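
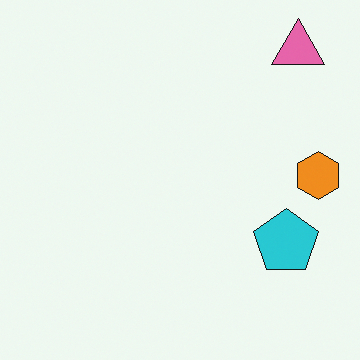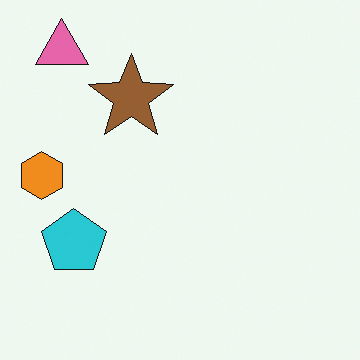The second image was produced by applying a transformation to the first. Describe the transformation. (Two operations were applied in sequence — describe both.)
The image was flipped horizontally (left ↔ right), then overlaid with an additional brown star.

The orange hexagon is in the right of the first image and the left of the second — shapes on opposite sides of the vertical midline have swapped in a mirror flip. A brown star appears in the second image that is absent from the first.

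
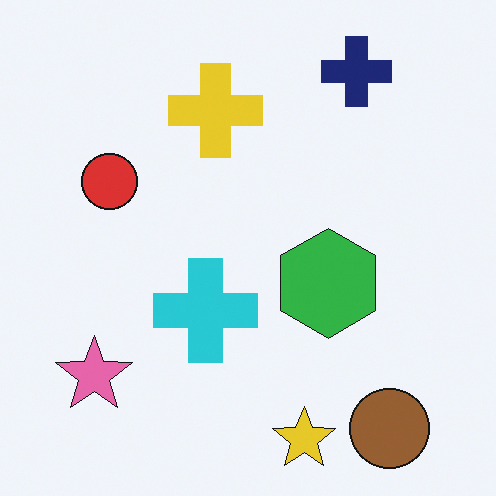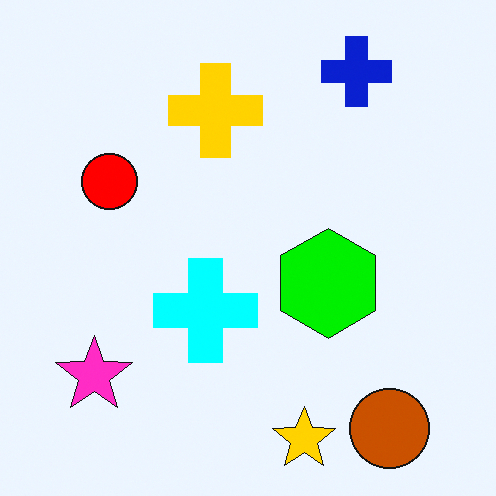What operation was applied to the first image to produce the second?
The transformation is: heavily oversaturated.

All colors are more vivid — a global saturation change.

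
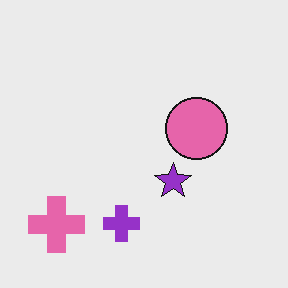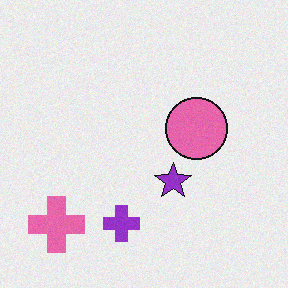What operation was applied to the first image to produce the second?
The image was degraded with a light layer of grain.

Random speckle covers the whole image, including the flat background.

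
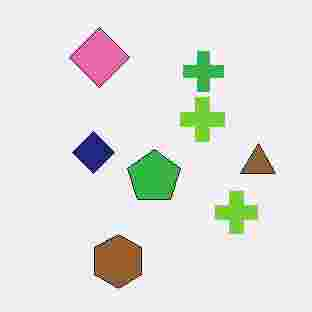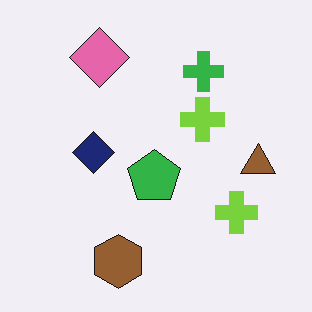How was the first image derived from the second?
This is the original image heavily JPEG-compressed with obvious blocking artifacts.

Blocky 8×8 compression artifacts appear around shape edges and the flat background shows ringing — characteristic JPEG degradation.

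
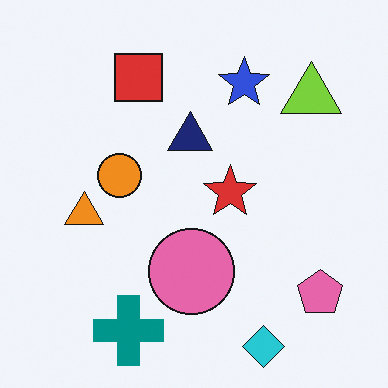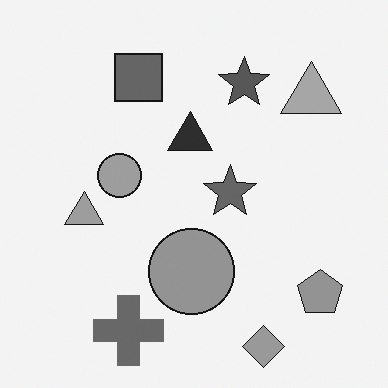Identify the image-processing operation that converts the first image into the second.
The transformation is: converted to grayscale.

All color is removed — every shape is now a shade of grey.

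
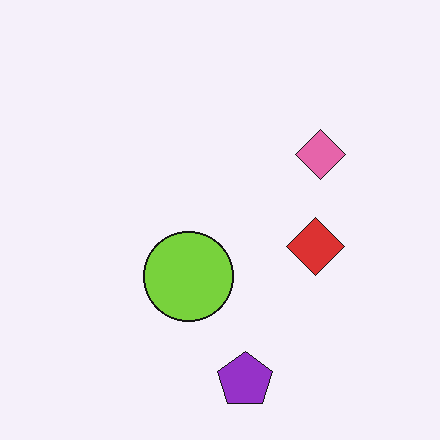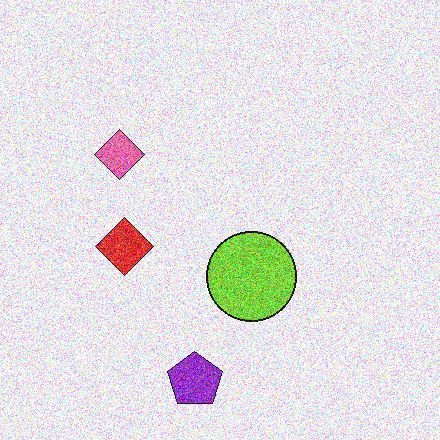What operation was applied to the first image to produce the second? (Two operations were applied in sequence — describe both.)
Flipped horizontally (left ↔ right), then degraded with strong gaussian noise.

The pink diamond is in the right of the first image and the left of the second — shapes on opposite sides of the vertical midline have swapped in a mirror flip. Random speckle covers the whole image, including the flat background.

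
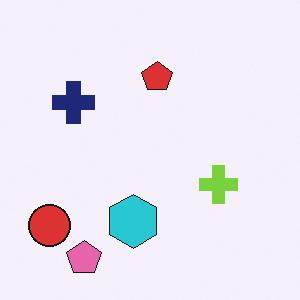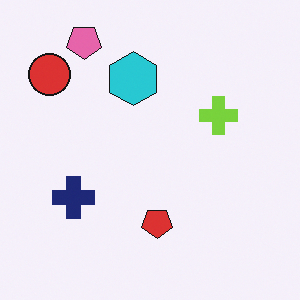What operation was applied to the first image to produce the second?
Flipped vertically (top ↔ bottom).

The pink pentagon is in the bottom-left of the first image and the top-left of the second — shapes on opposite sides of the horizontal midline have swapped in a mirror flip.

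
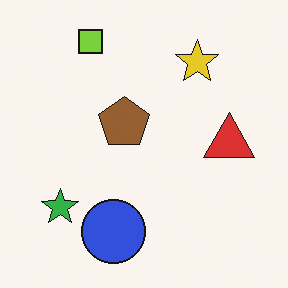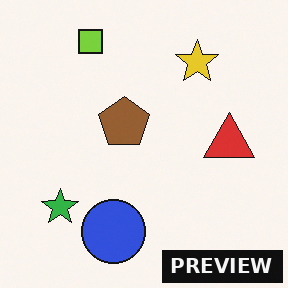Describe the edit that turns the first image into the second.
It was watermarked with the text "PREVIEW" in the lower-right corner.

A dark label reading "PREVIEW" appears in the lower-right corner.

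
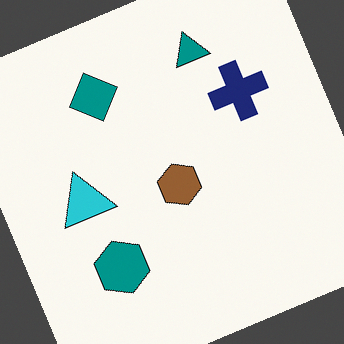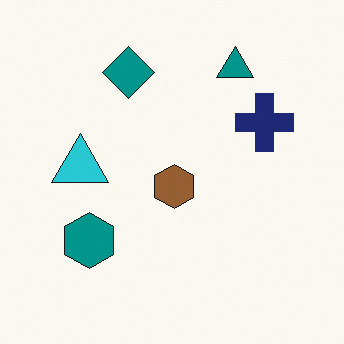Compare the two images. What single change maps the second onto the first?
The first image is the second rotated counter-clockwise by a clearly visible amount.

Every shape is tilted by the same angle and the image corners show triangular fill wedges — a whole-image rotation by a non-right angle.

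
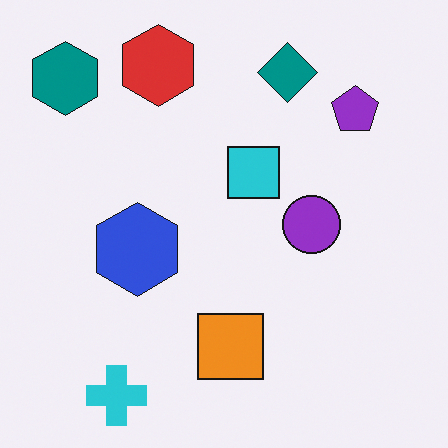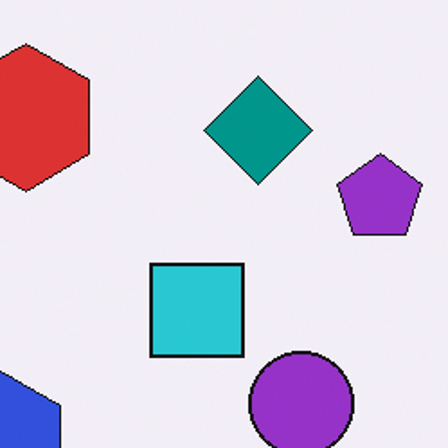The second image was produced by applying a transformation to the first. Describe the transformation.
Cropped to a noticeably smaller region and rescaled.

The visible shapes are larger and the field of view is narrower; shapes near the original edges may be partly or wholly outside the frame — a crop-and-rescale.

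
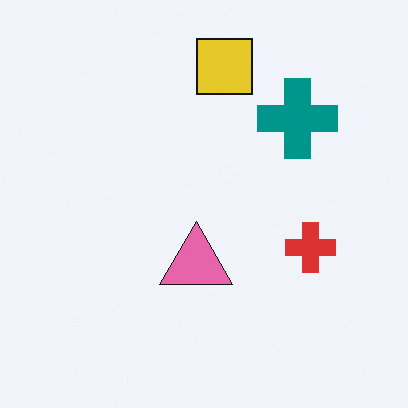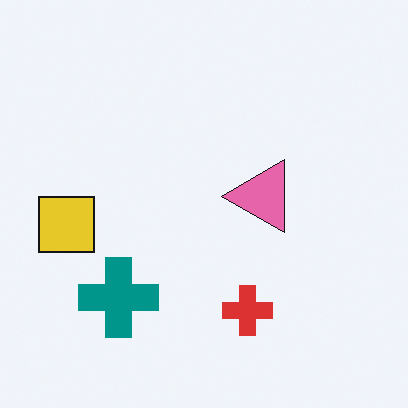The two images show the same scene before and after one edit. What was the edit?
It was transposed (reflected across the top-left ↔ bottom-right diagonal).

Shapes have swapped their row and column positions — what was in the top-right is now in the bottom-left — a diagonal reflection.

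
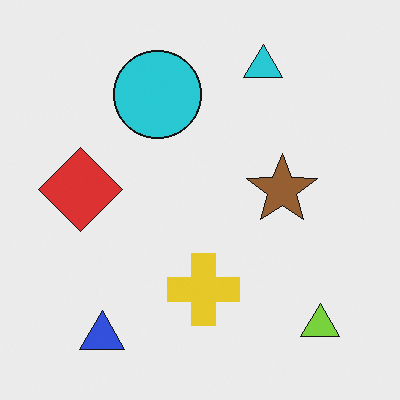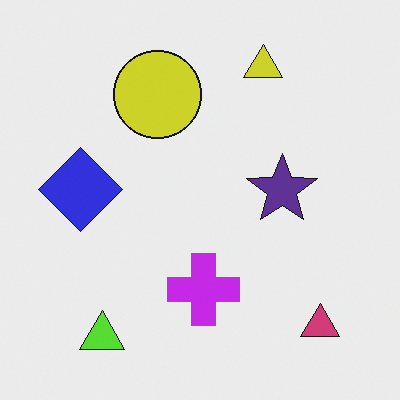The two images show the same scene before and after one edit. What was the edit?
It was hue-shifted through roughly half the color wheel.

Every shape's color has rotated by the same amount around the hue wheel — a uniform hue shift.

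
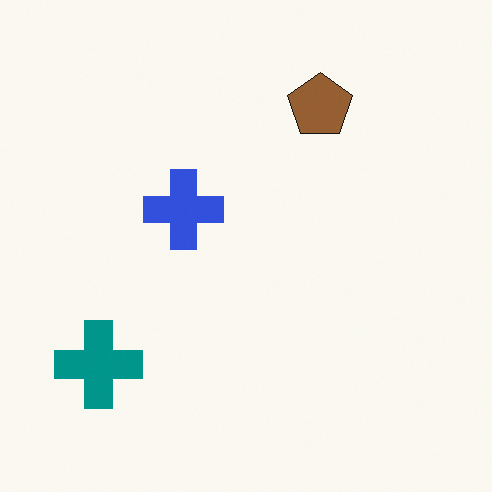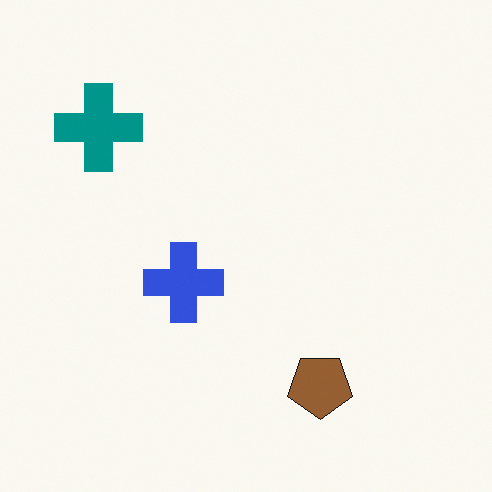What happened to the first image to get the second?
It was flipped vertically (top ↔ bottom).

The brown pentagon is in the top of the first image and the bottom of the second — shapes on opposite sides of the horizontal midline have swapped in a mirror flip.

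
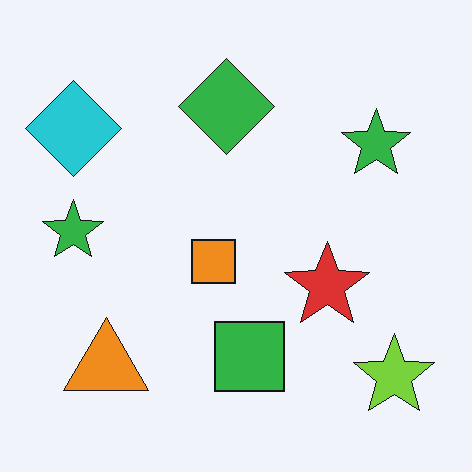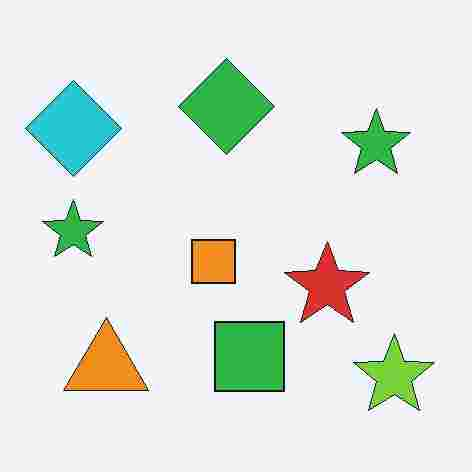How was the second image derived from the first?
The image was heavily JPEG-compressed with obvious blocking artifacts.

Blocky 8×8 compression artifacts appear around shape edges and the flat background shows ringing — characteristic JPEG degradation.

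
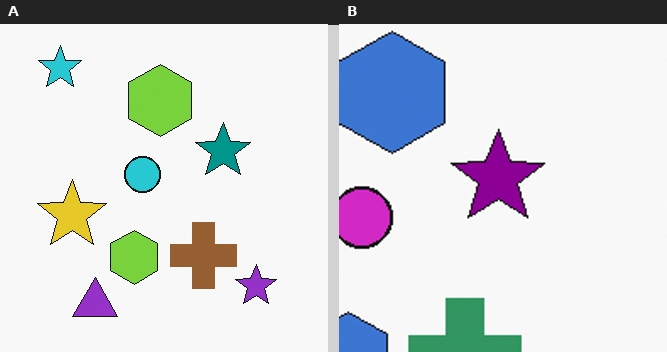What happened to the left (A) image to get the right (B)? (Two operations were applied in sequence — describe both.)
This is the original image hue-shifted through roughly a third of the color wheel, then cropped tightly and scaled back up.

Every shape's color has rotated by the same amount around the hue wheel — a uniform hue shift. The visible shapes are larger and the field of view is narrower; shapes near the original edges may be partly or wholly outside the frame — a crop-and-rescale.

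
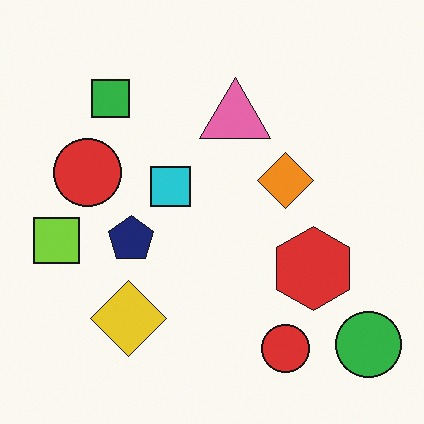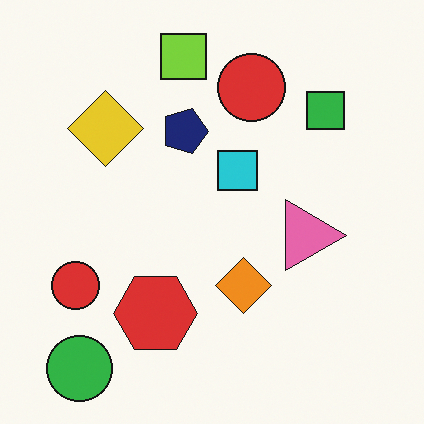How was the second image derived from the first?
This is the original image rotated 90° clockwise.

The green circle sits in the bottom-right of the first image and the bottom-left of the second — consistent with a whole-image 90° clockwise rotation.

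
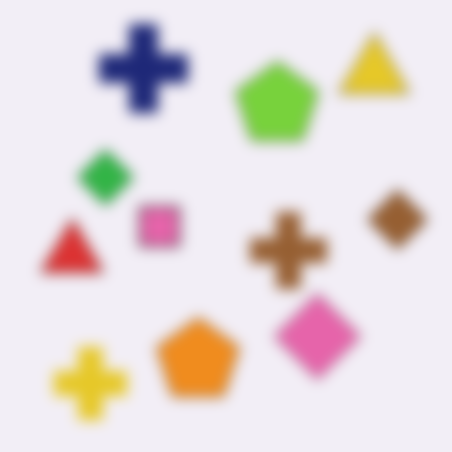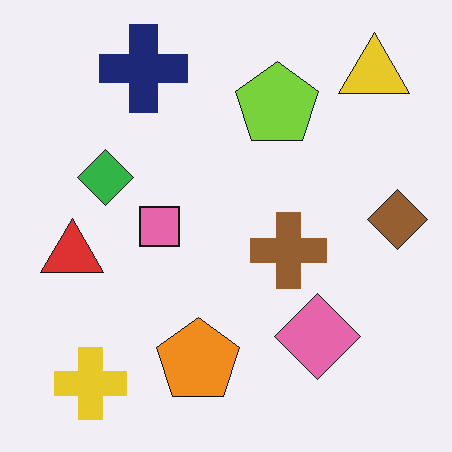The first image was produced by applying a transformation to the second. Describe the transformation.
The transformation is: strongly gaussian-blurred.

Shape edges and outlines are uniformly softened across the whole image.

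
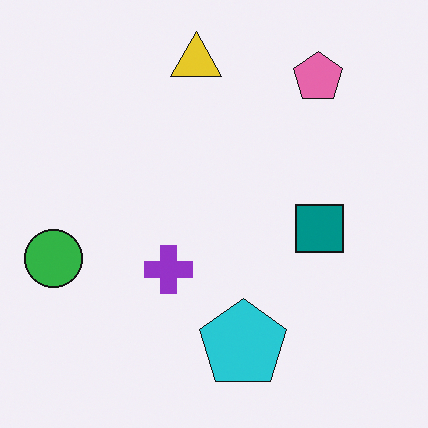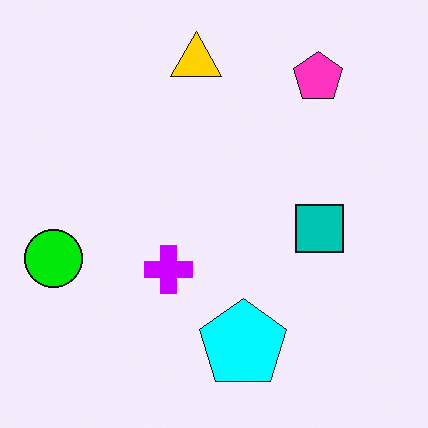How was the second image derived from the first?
This is the original image made much more vivid (saturation change).

All colors are more vivid — a global saturation change.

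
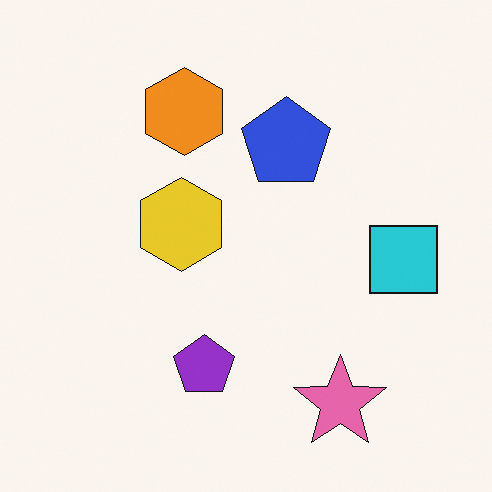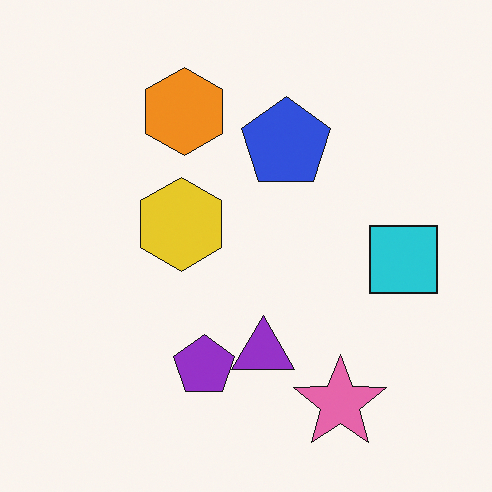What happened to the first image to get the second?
It was overlaid with an additional purple triangle.

A purple triangle appears in the second image that is absent from the first.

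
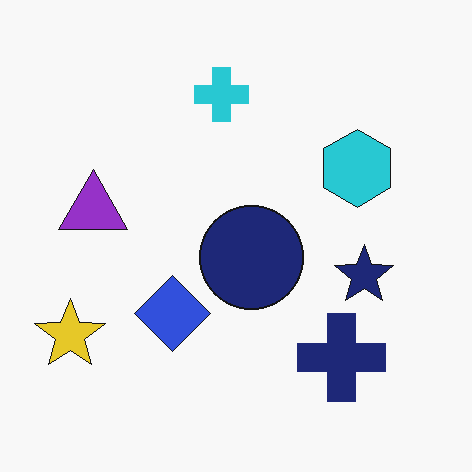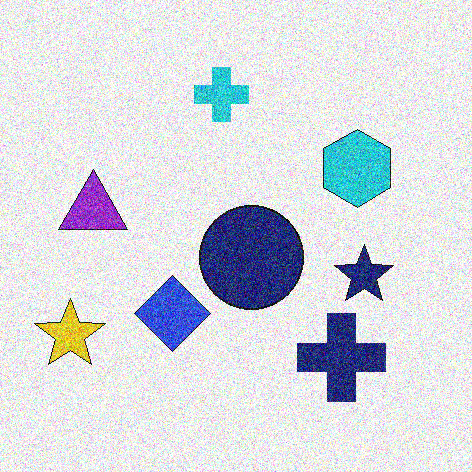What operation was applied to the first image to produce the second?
The image was degraded with heavy additive noise.

Random speckle covers the whole image, including the flat background.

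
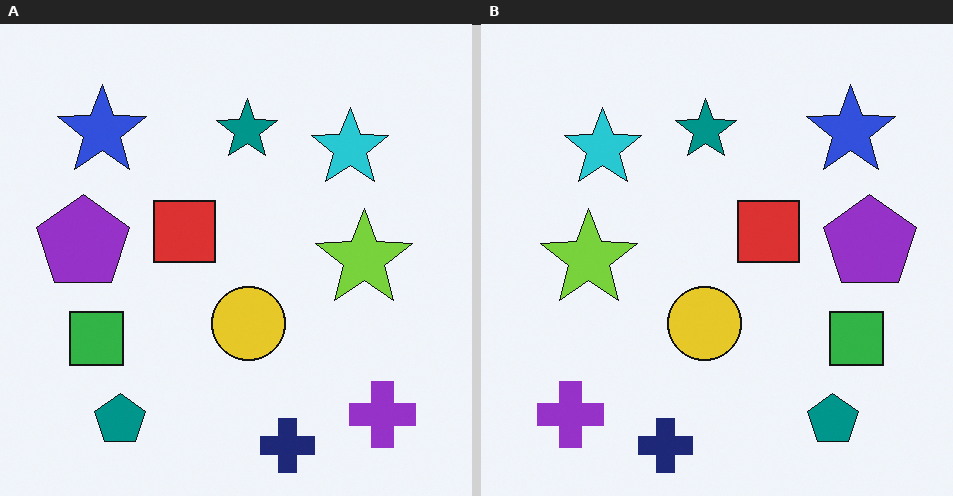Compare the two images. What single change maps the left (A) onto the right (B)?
It was flipped horizontally (left ↔ right).

The purple pentagon is in the left of the left (A) image and the right of the right (B) — shapes on opposite sides of the vertical midline have swapped in a mirror flip.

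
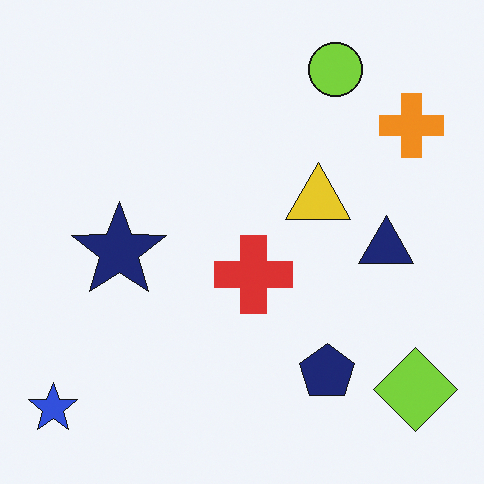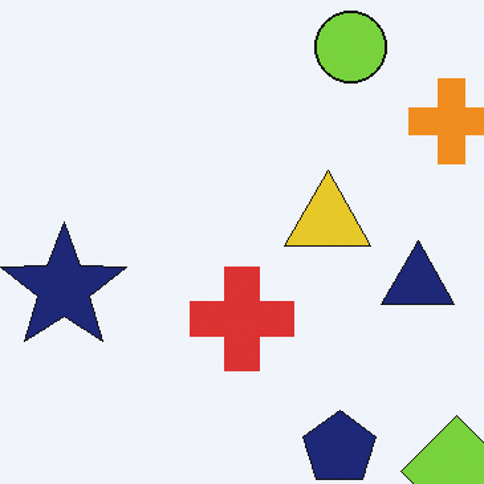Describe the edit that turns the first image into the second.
The transformation is: cropped to a modestly smaller region and rescaled.

The visible shapes are larger and the field of view is narrower; shapes near the original edges may be partly or wholly outside the frame — a crop-and-rescale.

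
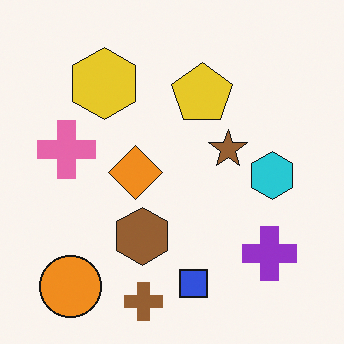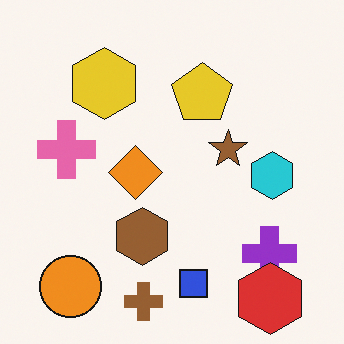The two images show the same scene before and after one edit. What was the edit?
It was overlaid with an additional red hexagon.

A red hexagon appears in the second image that is absent from the first.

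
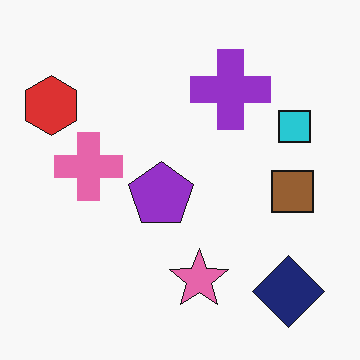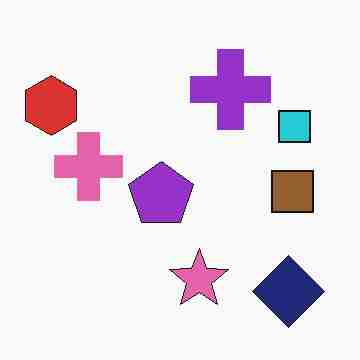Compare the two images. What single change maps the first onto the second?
The transformation is: heavily JPEG-compressed with obvious blocking artifacts.

Blocky 8×8 compression artifacts appear around shape edges and the flat background shows ringing — characteristic JPEG degradation.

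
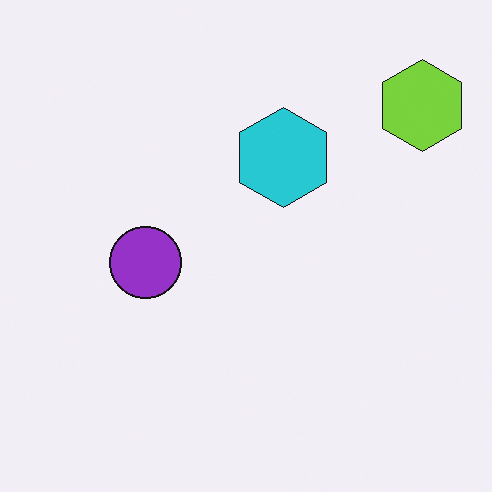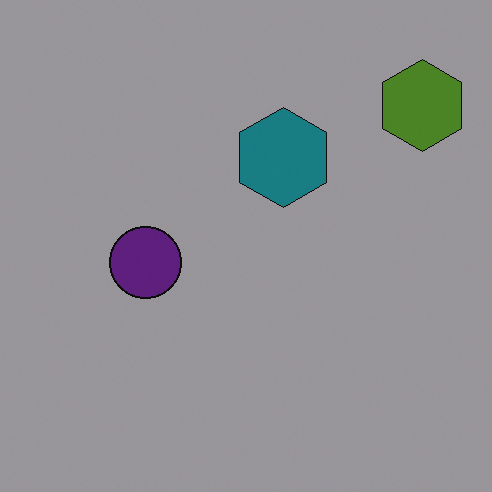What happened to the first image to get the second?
Darkened a lot.

Every pixel — background and shapes alike — is uniformly darkened.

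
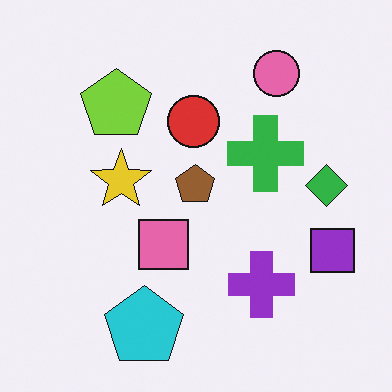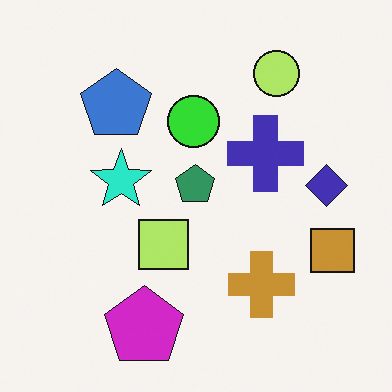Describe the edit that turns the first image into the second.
The transformation is: hue-shifted by a moderate amount.

Every shape's color has rotated by the same amount around the hue wheel — a uniform hue shift.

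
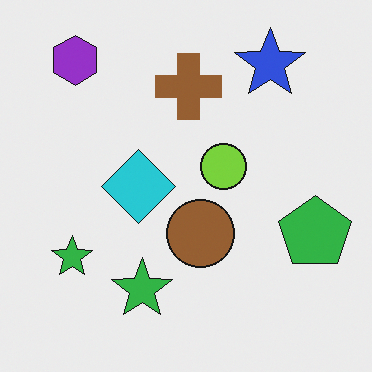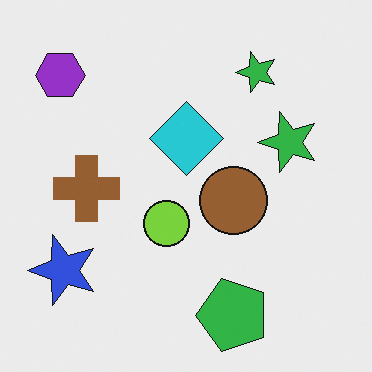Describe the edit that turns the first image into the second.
The second image is the first transposed (reflected across the top-left ↔ bottom-right diagonal).

Shapes have swapped their row and column positions — what was in the top-right is now in the bottom-left — a diagonal reflection.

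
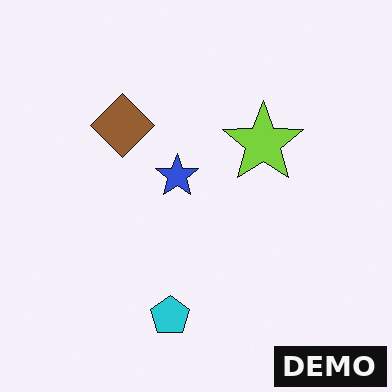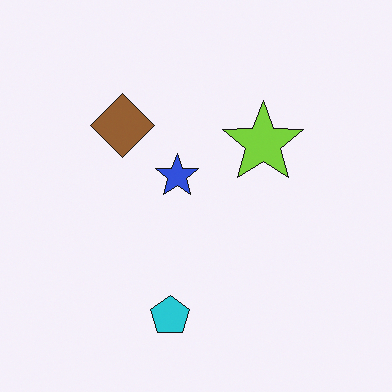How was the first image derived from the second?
The image was watermarked with the text "DEMO" in the lower-right corner.

A dark label reading "DEMO" appears in the lower-right corner.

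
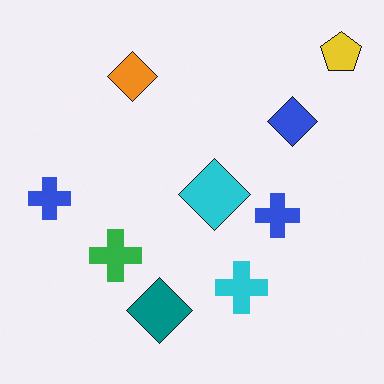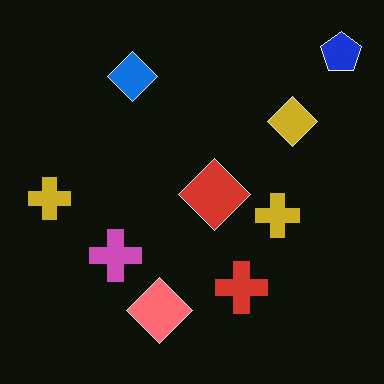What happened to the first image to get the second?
The image was color-inverted (negative).

The light background has become dark and every shape's color is its complement — a photographic negative.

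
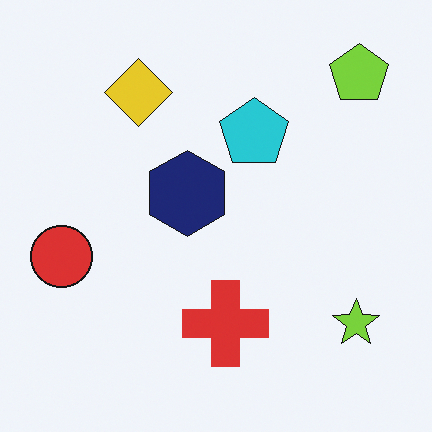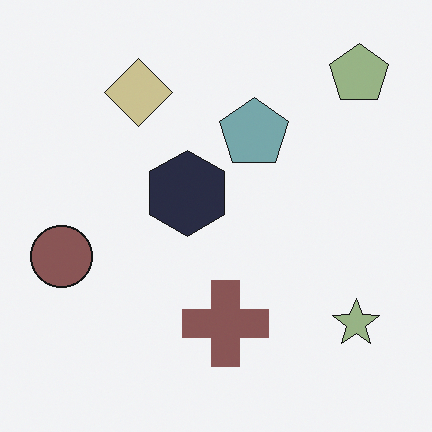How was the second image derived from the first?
The image was made much more muted (saturation change).

All colors are more muted and greyish — a global saturation change.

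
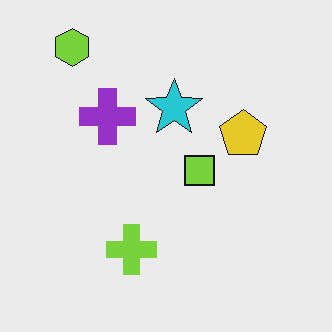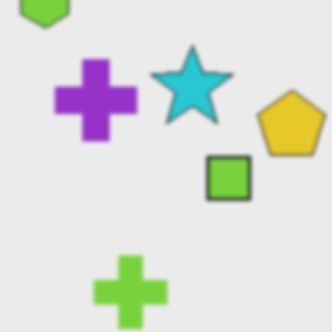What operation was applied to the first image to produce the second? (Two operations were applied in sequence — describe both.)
Given a subtle gaussian blur, then cropped to a modestly smaller region and rescaled.

Shape edges and outlines are uniformly softened across the whole image. The visible shapes are larger and the field of view is narrower; shapes near the original edges may be partly or wholly outside the frame — a crop-and-rescale.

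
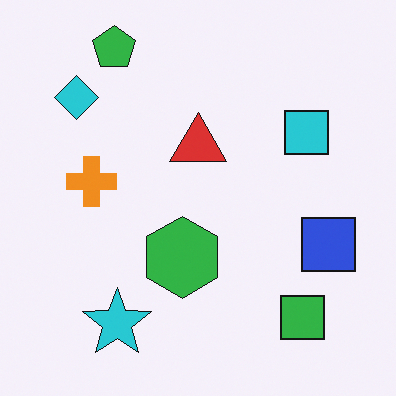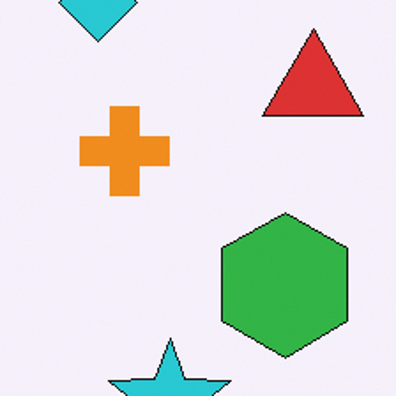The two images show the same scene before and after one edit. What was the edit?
The second image is the first cropped tightly and scaled back up.

The visible shapes are larger and the field of view is narrower; shapes near the original edges may be partly or wholly outside the frame — a crop-and-rescale.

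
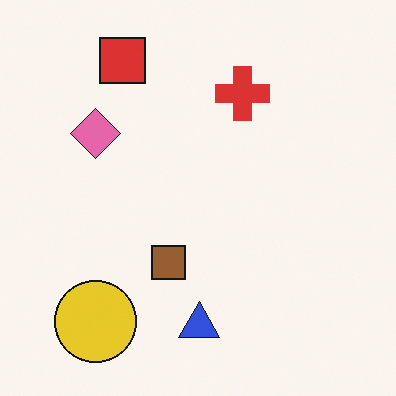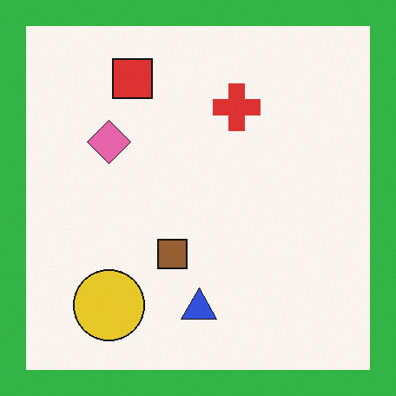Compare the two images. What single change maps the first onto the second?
It was framed with a green border.

A solid green frame runs around the edge of the second image, with the content slightly shrunk inside it.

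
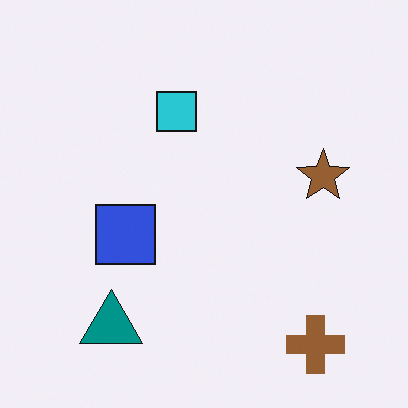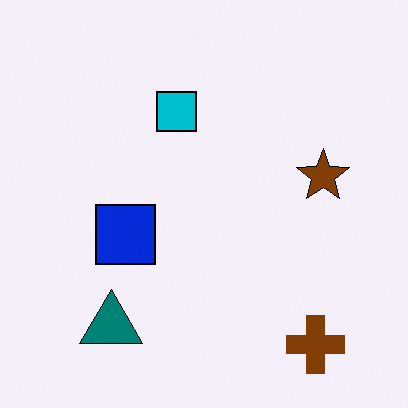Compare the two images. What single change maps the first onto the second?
The transformation is: given slightly increased contrast.

Tones are pushed away from mid-grey across the whole image — a global contrast change.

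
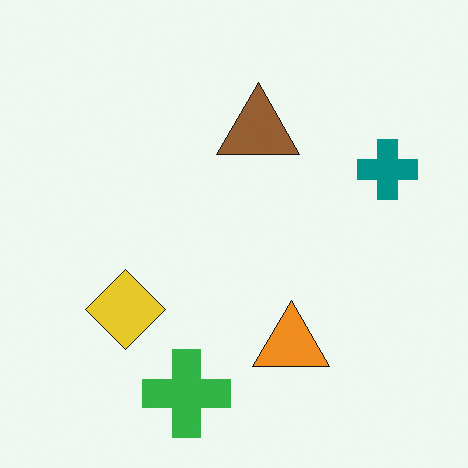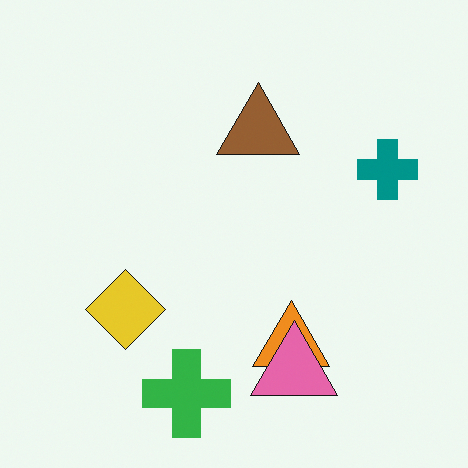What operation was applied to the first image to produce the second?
The transformation is: overlaid with an additional pink triangle.

A pink triangle appears in the second image that is absent from the first.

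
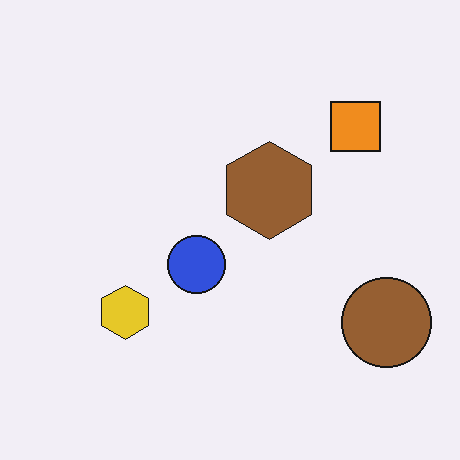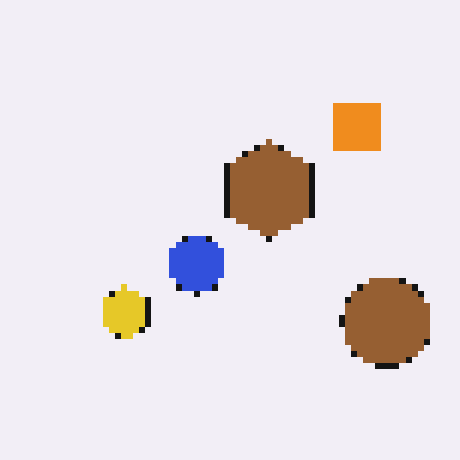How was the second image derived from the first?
The transformation is: pixelated into visible square blocks.

Shapes are reduced to large square blocks; fine edges and outlines are lost — a downscale-then-upscale (mosaic) effect.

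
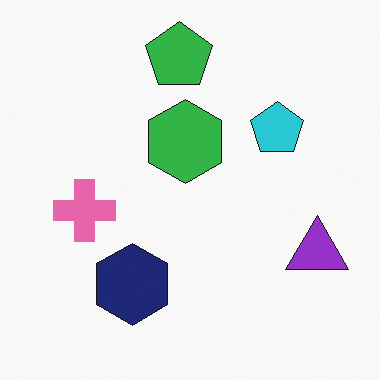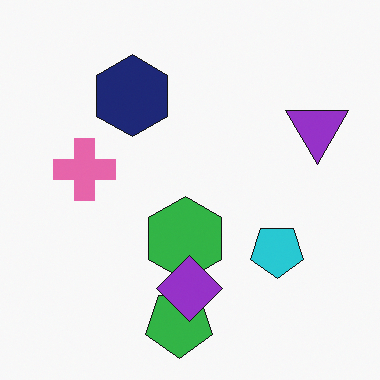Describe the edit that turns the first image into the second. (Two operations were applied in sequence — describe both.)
Flipped vertically (top ↔ bottom), then overlaid with an additional purple diamond.

The green pentagon is in the top of the first image and the bottom of the second — shapes on opposite sides of the horizontal midline have swapped in a mirror flip. A purple diamond appears in the second image that is absent from the first.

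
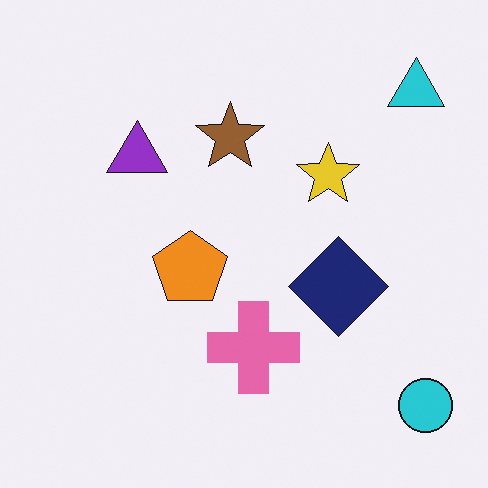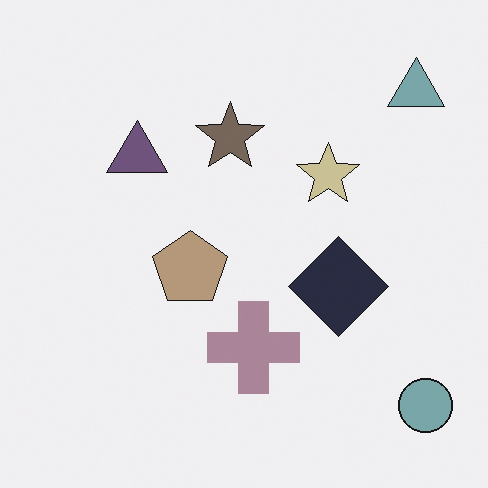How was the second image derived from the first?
The second image is the first heavily desaturated.

All colors are more muted and greyish — a global saturation change.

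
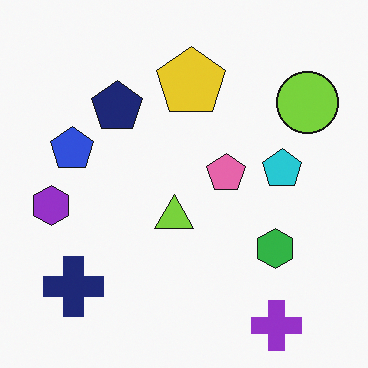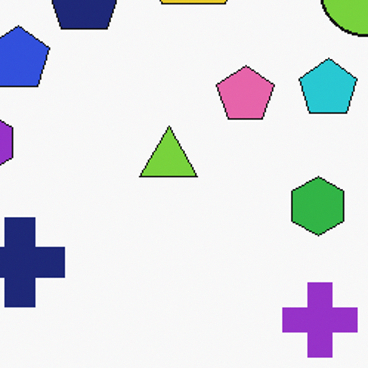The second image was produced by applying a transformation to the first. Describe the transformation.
The second image is the first cropped to a modestly smaller region and rescaled.

The visible shapes are larger and the field of view is narrower; shapes near the original edges may be partly or wholly outside the frame — a crop-and-rescale.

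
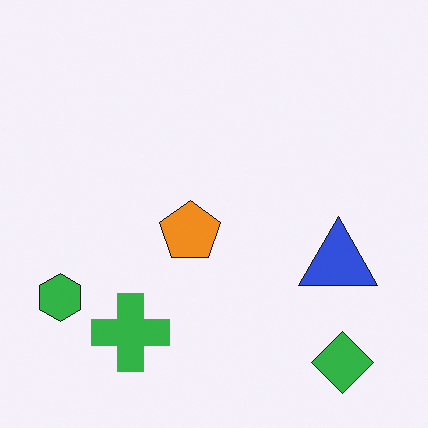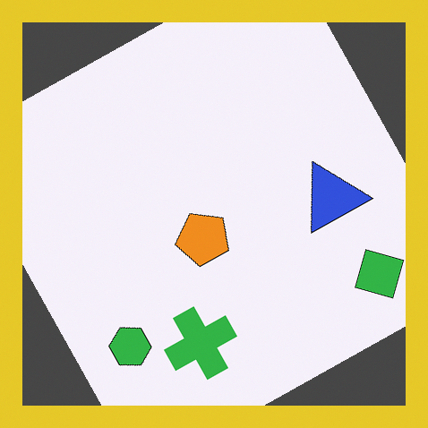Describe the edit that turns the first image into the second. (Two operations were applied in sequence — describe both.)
The second image is the first rotated counter-clockwise by a clearly visible amount, then framed with a yellow border.

Every shape is tilted by the same angle and the image corners show triangular fill wedges — a whole-image rotation by a non-right angle. A solid yellow frame runs around the edge of the second image, with the content slightly shrunk inside it.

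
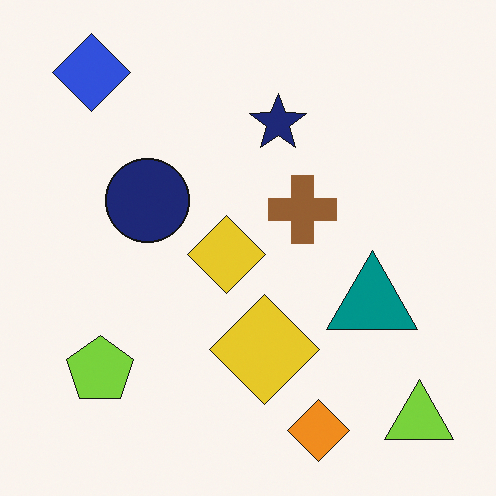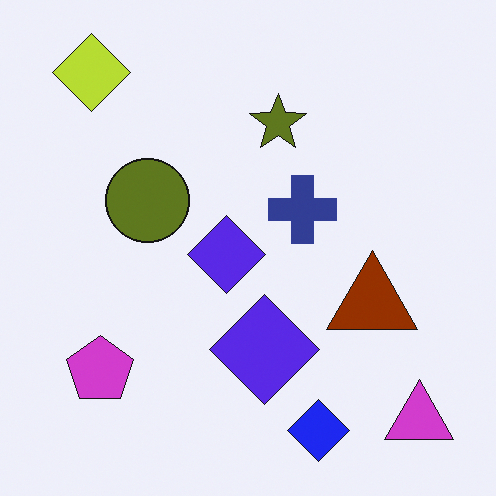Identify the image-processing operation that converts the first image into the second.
This is the original image hue-shifted by a large amount.

Every shape's color has rotated by the same amount around the hue wheel — a uniform hue shift.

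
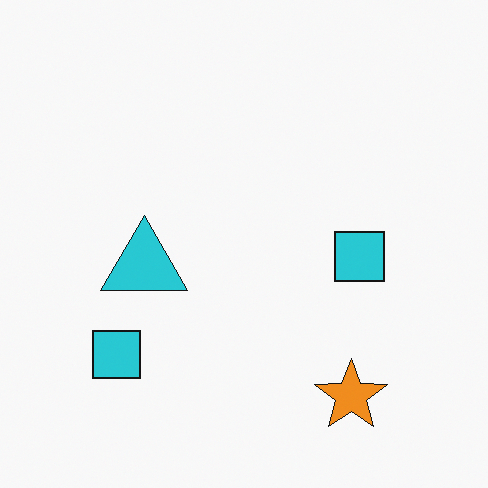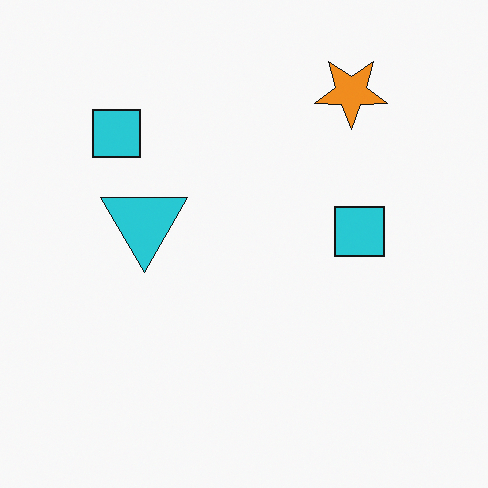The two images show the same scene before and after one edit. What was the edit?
Flipped vertically (top ↔ bottom).

The orange star is in the bottom-right of the first image and the top-right of the second — shapes on opposite sides of the horizontal midline have swapped in a mirror flip.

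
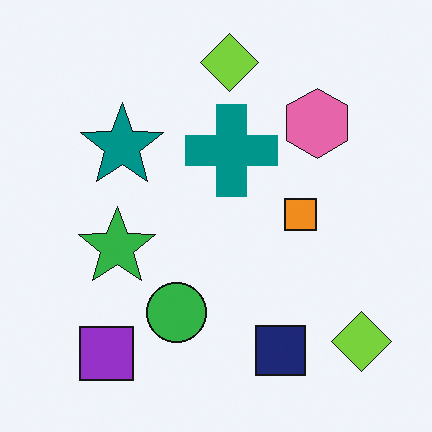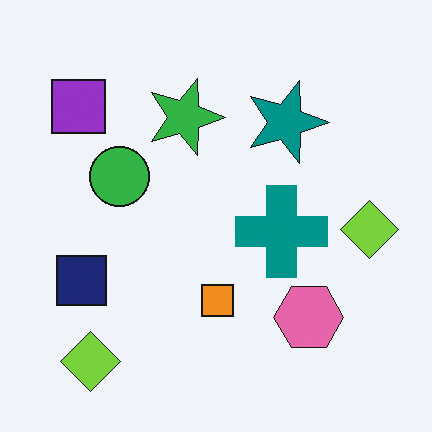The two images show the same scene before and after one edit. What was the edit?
The transformation is: rotated 90° clockwise.

The purple square sits in the bottom-left of the first image and the top-left of the second — consistent with a whole-image 90° clockwise rotation.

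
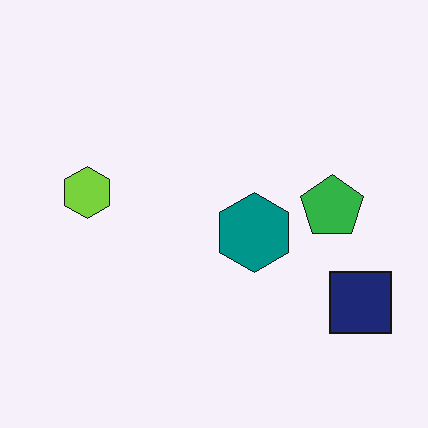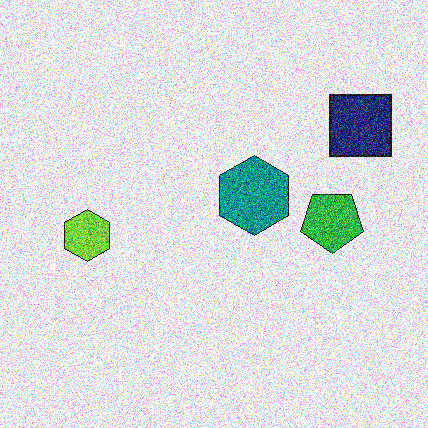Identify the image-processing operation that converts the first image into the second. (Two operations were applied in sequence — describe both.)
The transformation is: degraded with strong gaussian noise, then flipped vertically (top ↔ bottom).

Random speckle covers the whole image, including the flat background. The navy square is in the bottom-right of the first image and the top-right of the second — shapes on opposite sides of the horizontal midline have swapped in a mirror flip.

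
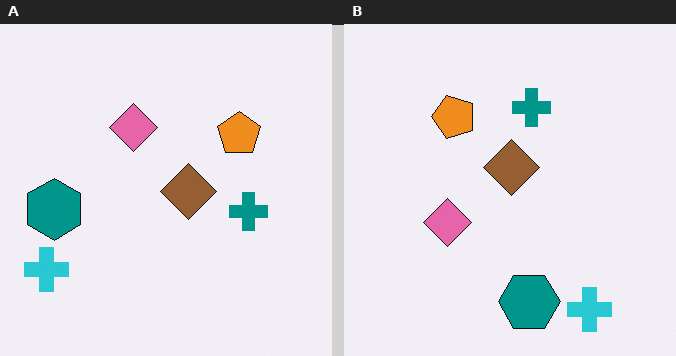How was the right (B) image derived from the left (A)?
The right (B) image is the left (A) rotated 90° counter-clockwise.

The cyan cross sits in the bottom-left of the left (A) image and the bottom-right of the right (B) — consistent with a whole-image 90° counter-clockwise rotation.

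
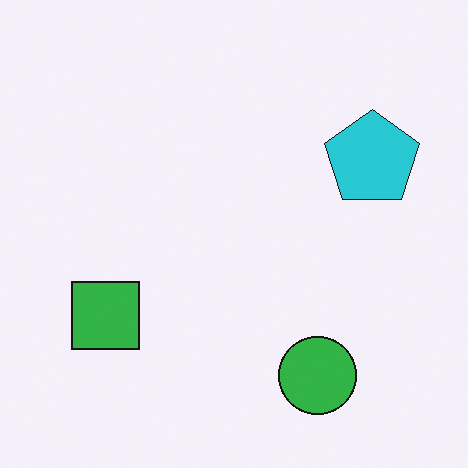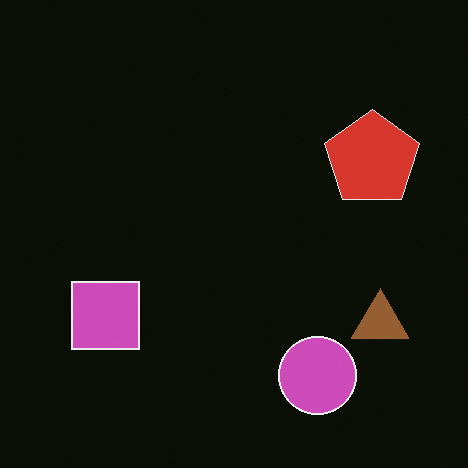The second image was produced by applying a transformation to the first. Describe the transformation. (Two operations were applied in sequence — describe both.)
This is the original image color-inverted (negative), then overlaid with an additional brown triangle.

The light background has become dark and every shape's color is its complement — a photographic negative. A brown triangle appears in the second image that is absent from the first.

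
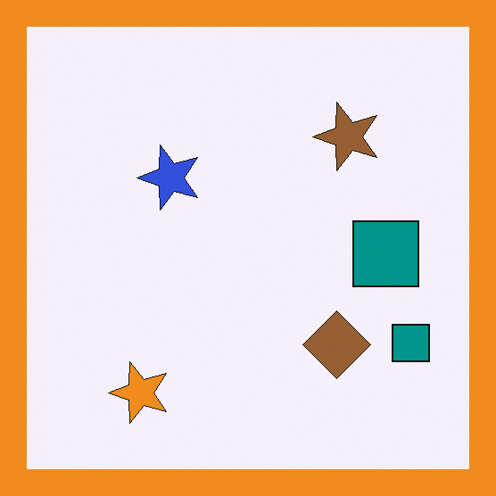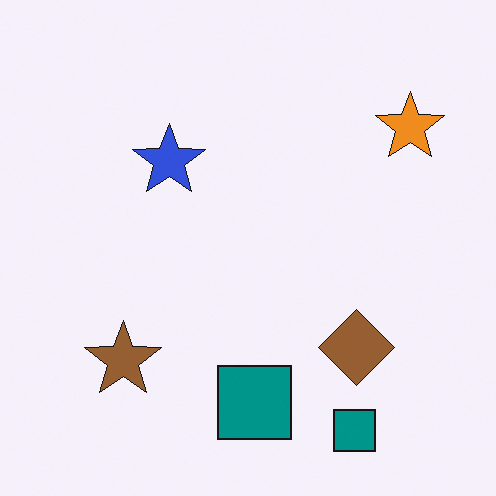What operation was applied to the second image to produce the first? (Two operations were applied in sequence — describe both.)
The first image is the second transposed (reflected across the top-left ↔ bottom-right diagonal), then framed with a orange border.

Shapes have swapped their row and column positions — what was in the top-right is now in the bottom-left — a diagonal reflection. A solid orange frame runs around the edge of the first image, with the content slightly shrunk inside it.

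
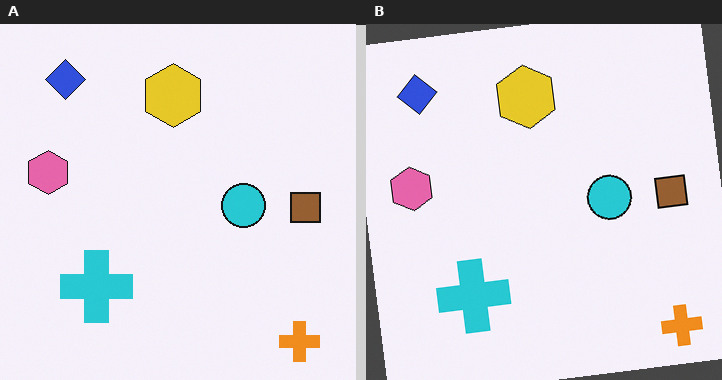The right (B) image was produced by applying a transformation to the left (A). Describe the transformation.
The right (B) image is the left (A) rotated counter-clockwise by a few degrees.

Every shape is tilted by the same angle and the image corners show triangular fill wedges — a whole-image rotation by a non-right angle.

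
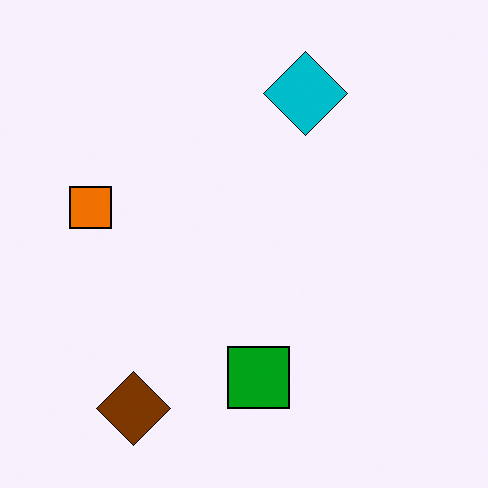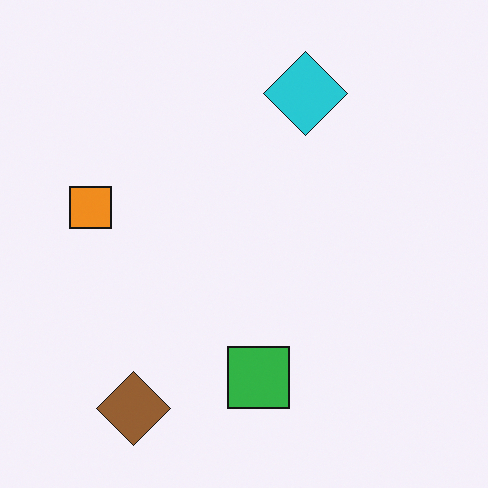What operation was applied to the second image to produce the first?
The transformation is: given slightly increased contrast.

Tones are pushed away from mid-grey across the whole image — a global contrast change.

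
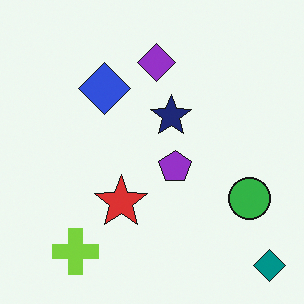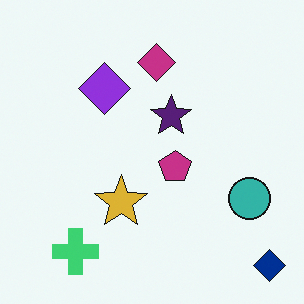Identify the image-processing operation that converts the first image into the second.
The transformation is: hue-shifted slightly.

Every shape's color has rotated by the same amount around the hue wheel — a uniform hue shift.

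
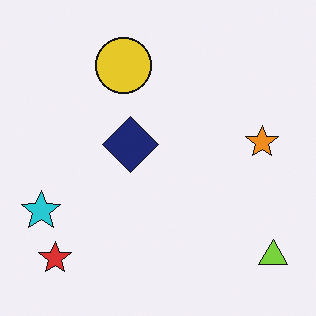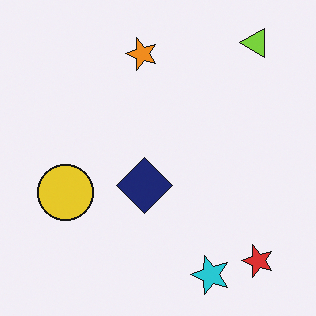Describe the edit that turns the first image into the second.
Rotated 90° counter-clockwise.

The lime triangle sits in the bottom-right of the first image and the top-right of the second — consistent with a whole-image 90° counter-clockwise rotation.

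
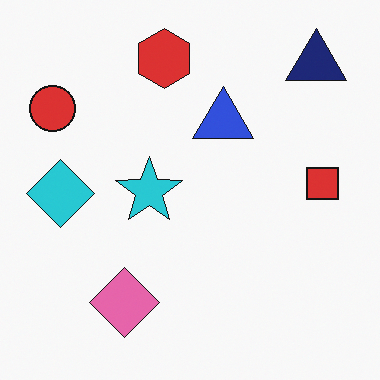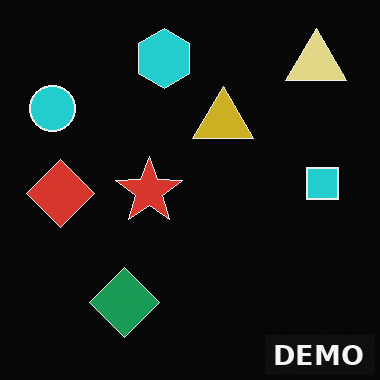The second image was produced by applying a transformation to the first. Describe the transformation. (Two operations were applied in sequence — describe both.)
The second image is the first color-inverted (negative), then watermarked with the text "DEMO" in the lower-right corner.

The light background has become dark and every shape's color is its complement — a photographic negative. A dark label reading "DEMO" appears in the lower-right corner.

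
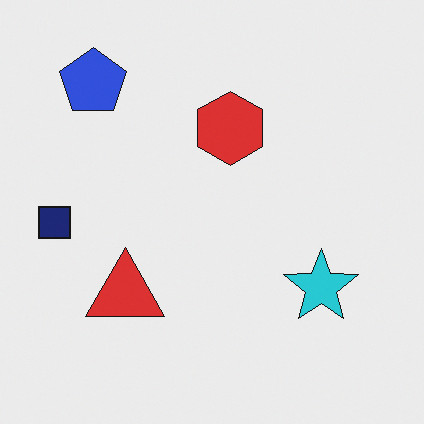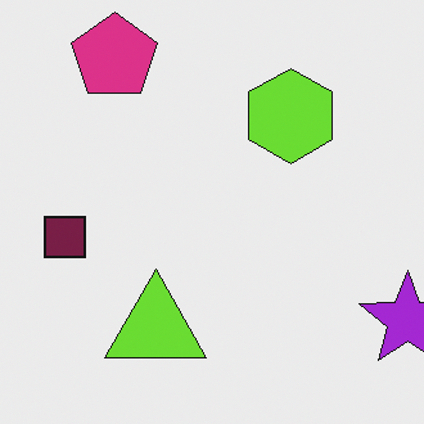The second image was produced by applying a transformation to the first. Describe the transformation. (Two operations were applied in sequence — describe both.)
This is the original image hue-shifted through roughly a third of the color wheel, then cropped slightly and scaled back up.

Every shape's color has rotated by the same amount around the hue wheel — a uniform hue shift. The visible shapes are larger and the field of view is narrower; shapes near the original edges may be partly or wholly outside the frame — a crop-and-rescale.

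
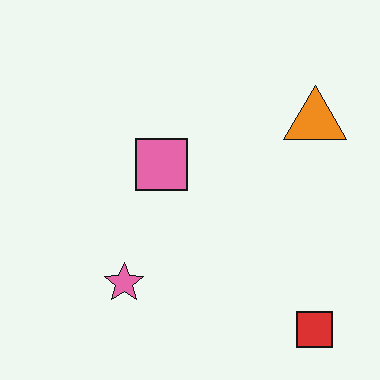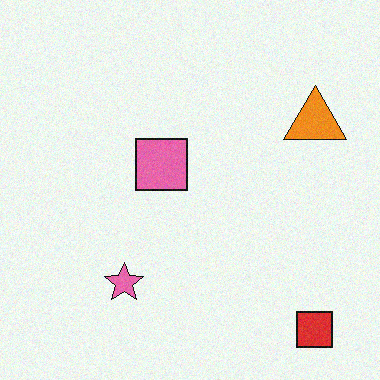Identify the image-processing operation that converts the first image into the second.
The second image is the first degraded with light additive noise.

Random speckle covers the whole image, including the flat background.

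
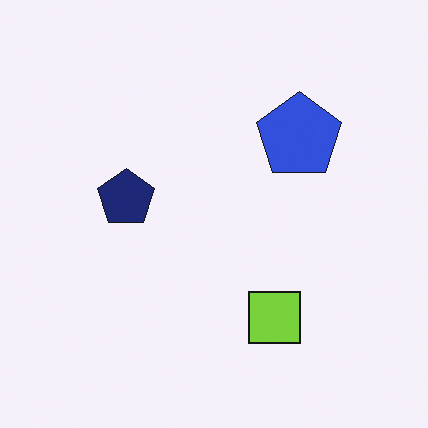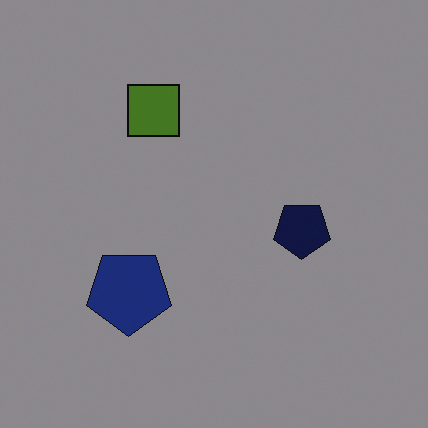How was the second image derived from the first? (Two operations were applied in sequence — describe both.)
Rotated 180°, then darkened a lot.

The lime square sits in the bottom of the first image and the top of the second — consistent with a whole-image 180° rotation. Every pixel — background and shapes alike — is uniformly darkened.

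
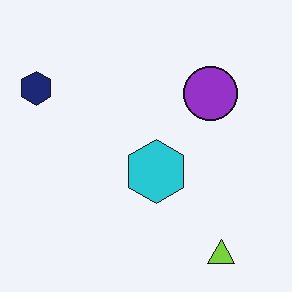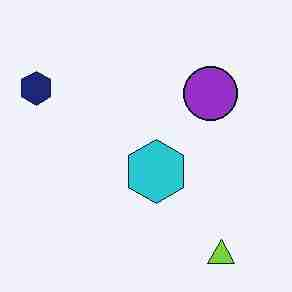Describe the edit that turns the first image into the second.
It was degraded with heavy JPEG compression.

Blocky 8×8 compression artifacts appear around shape edges and the flat background shows ringing — characteristic JPEG degradation.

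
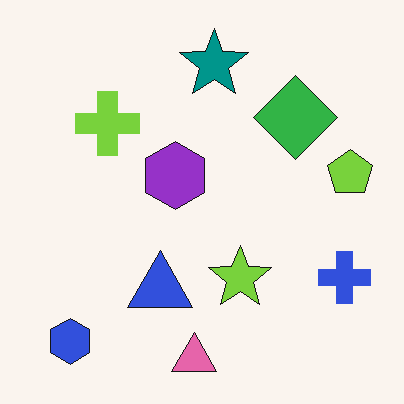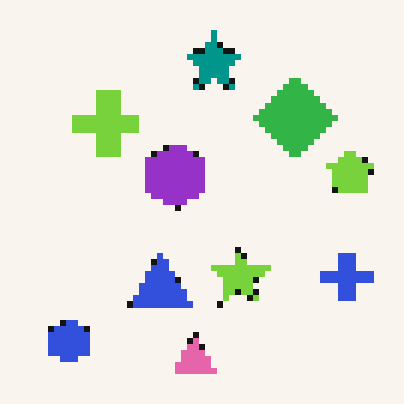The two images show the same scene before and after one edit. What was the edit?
The image was pixelated into visible square blocks.

Shapes are reduced to large square blocks; fine edges and outlines are lost — a downscale-then-upscale (mosaic) effect.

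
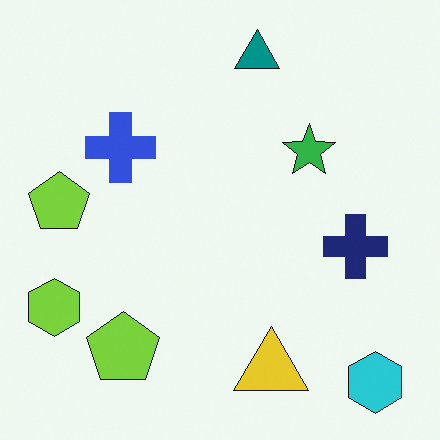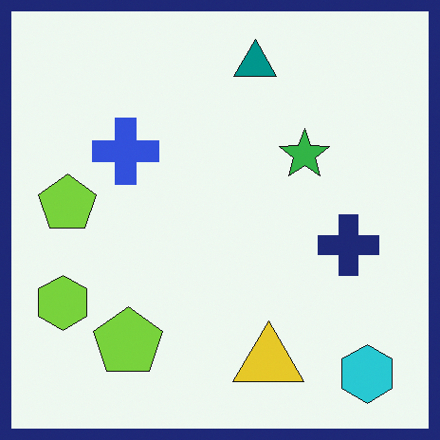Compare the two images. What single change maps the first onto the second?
The transformation is: framed with a navy border.

A solid navy frame runs around the edge of the second image, with the content slightly shrunk inside it.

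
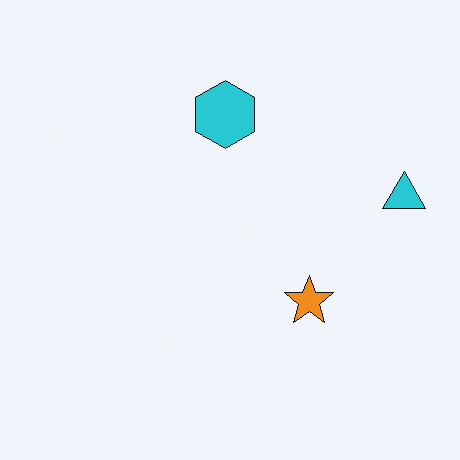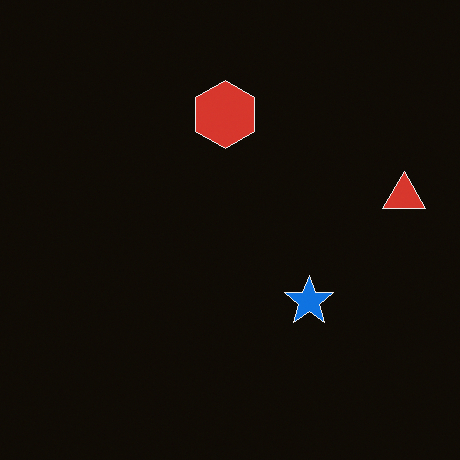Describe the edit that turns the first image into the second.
The image was color-inverted (negative).

The light background has become dark and every shape's color is its complement — a photographic negative.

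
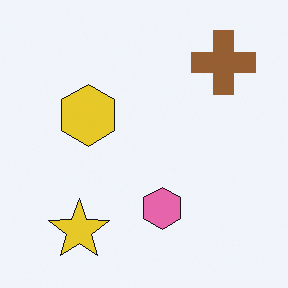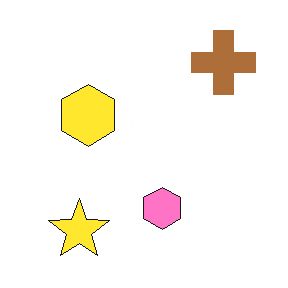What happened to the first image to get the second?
It was brightened a little.

Every pixel — background and shapes alike — is uniformly brightened.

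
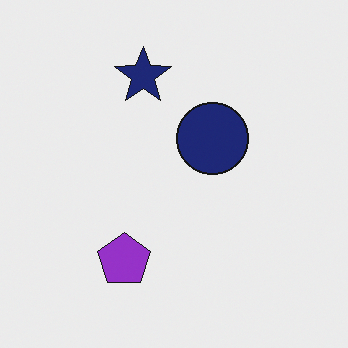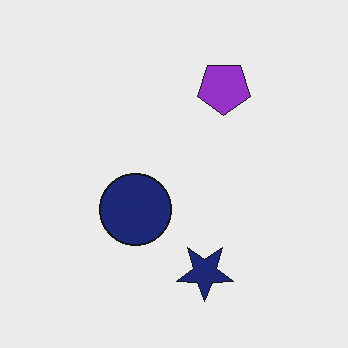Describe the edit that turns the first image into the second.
Rotated 180°.

The navy star sits in the top of the first image and the bottom of the second — consistent with a whole-image 180° rotation.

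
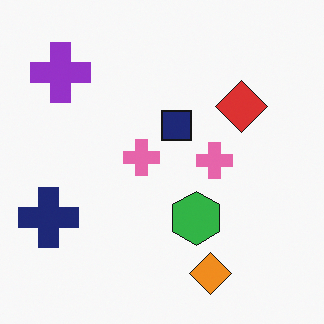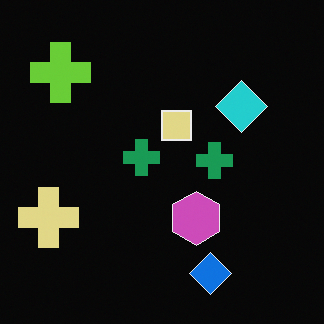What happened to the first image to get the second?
This is the original image color-inverted (negative).

The light background has become dark and every shape's color is its complement — a photographic negative.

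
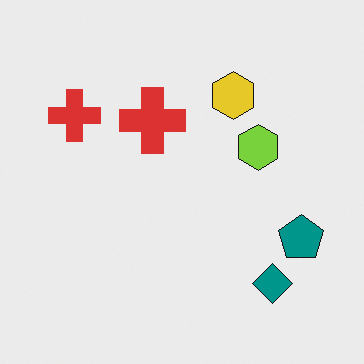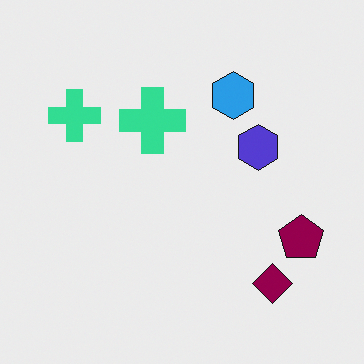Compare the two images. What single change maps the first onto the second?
The second image is the first hue-shifted through roughly a third of the color wheel.

Every shape's color has rotated by the same amount around the hue wheel — a uniform hue shift.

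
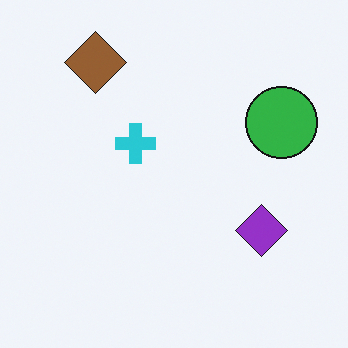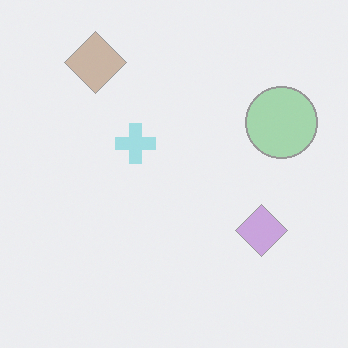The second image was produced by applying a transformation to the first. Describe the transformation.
The transformation is: given much lower contrast.

Tones are pushed toward mid-grey across the whole image — a global contrast change.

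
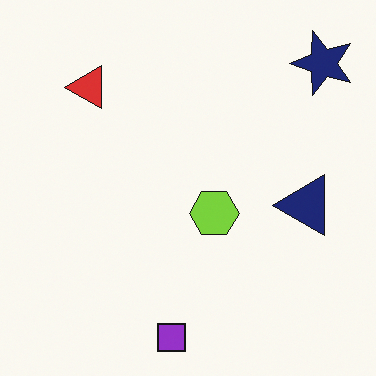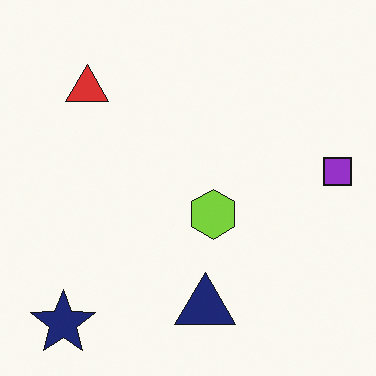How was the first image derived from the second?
It was transposed (reflected across the top-left ↔ bottom-right diagonal).

Shapes have swapped their row and column positions — what was in the top-right is now in the bottom-left — a diagonal reflection.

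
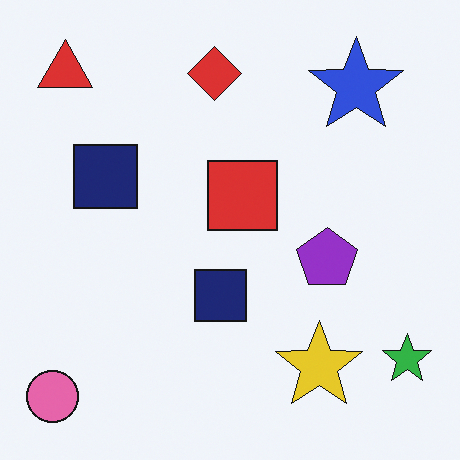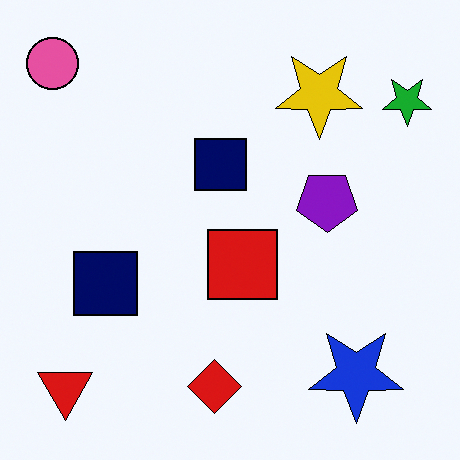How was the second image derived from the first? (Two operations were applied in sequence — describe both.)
The image was flipped vertically (top ↔ bottom), then given slightly increased contrast.

The pink circle is in the bottom-left of the first image and the top-left of the second — shapes on opposite sides of the horizontal midline have swapped in a mirror flip. Tones are pushed away from mid-grey across the whole image — a global contrast change.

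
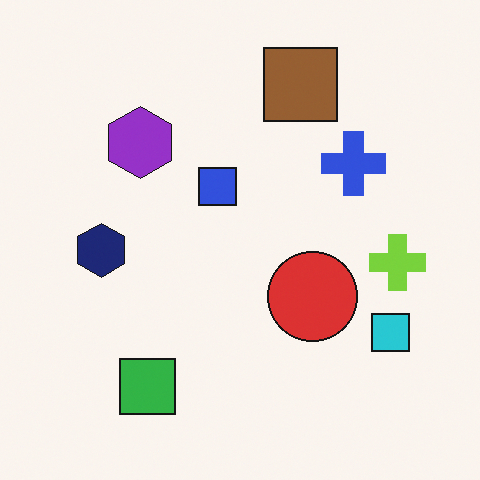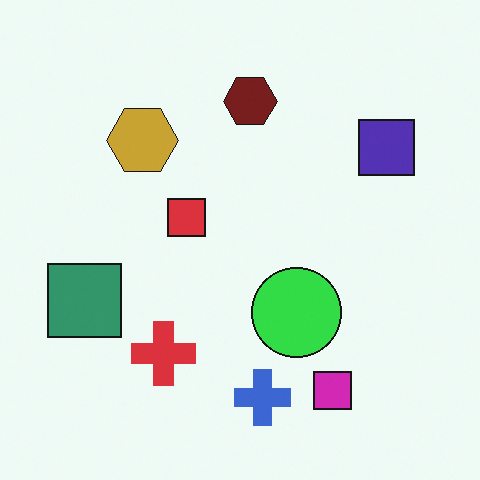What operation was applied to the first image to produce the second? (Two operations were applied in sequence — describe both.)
It was transposed (reflected across the top-left ↔ bottom-right diagonal), then hue-shifted noticeably.

Shapes have swapped their row and column positions — what was in the top-right is now in the bottom-left — a diagonal reflection. Every shape's color has rotated by the same amount around the hue wheel — a uniform hue shift.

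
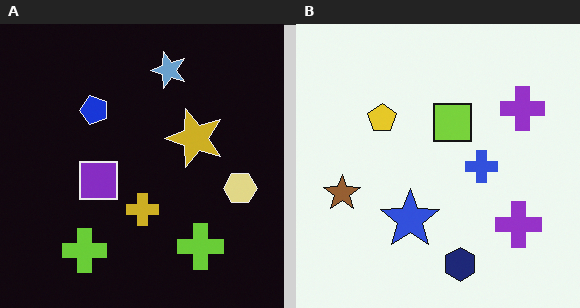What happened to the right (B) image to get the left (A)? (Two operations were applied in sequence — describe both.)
The left (A) image is the right (B) color-inverted (negative), then transposed (reflected across the top-left ↔ bottom-right diagonal).

The light background has become dark and every shape's color is its complement — a photographic negative. Shapes have swapped their row and column positions — what was in the top-right is now in the bottom-left — a diagonal reflection.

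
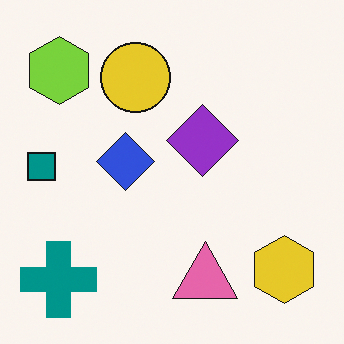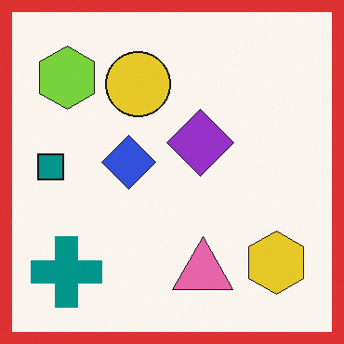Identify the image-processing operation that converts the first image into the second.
Framed with a red border.

A solid red frame runs around the edge of the second image, with the content slightly shrunk inside it.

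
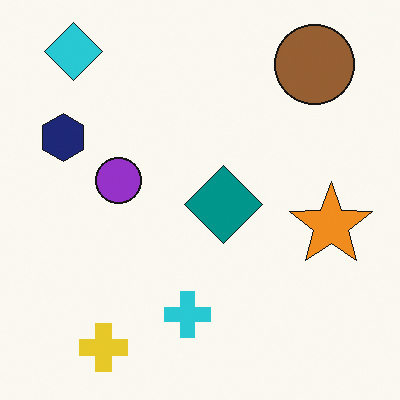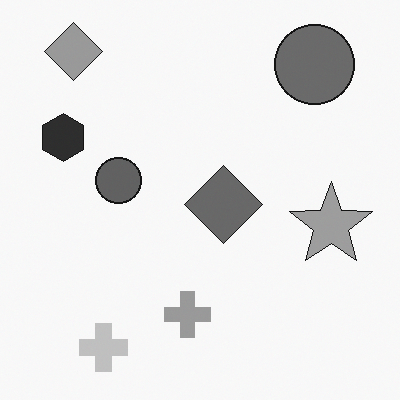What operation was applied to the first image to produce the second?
The second image is the first converted to grayscale.

All color is removed — every shape is now a shade of grey.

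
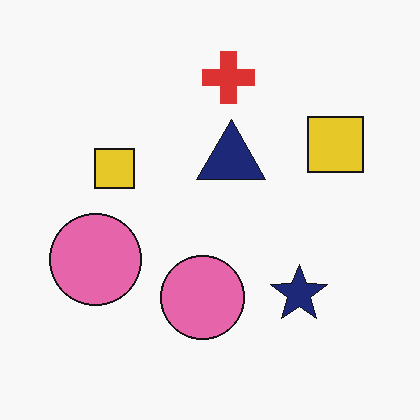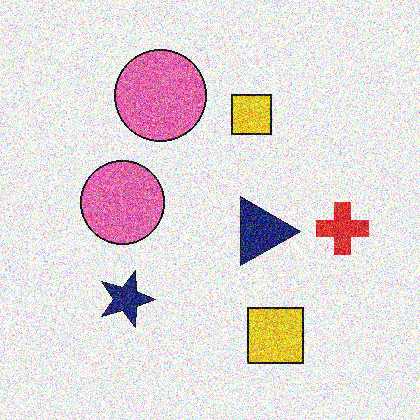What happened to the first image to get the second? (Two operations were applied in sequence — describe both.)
The second image is the first rotated 90° clockwise, then degraded with heavy additive noise.

The red cross sits in the top of the first image and the right of the second — consistent with a whole-image 90° clockwise rotation. Random speckle covers the whole image, including the flat background.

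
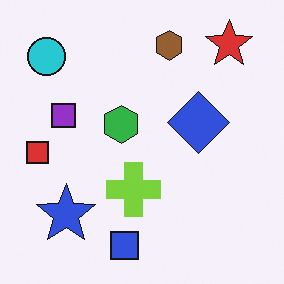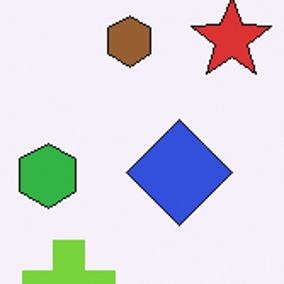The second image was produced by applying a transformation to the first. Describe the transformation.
The transformation is: cropped tightly and scaled back up.

The visible shapes are larger and the field of view is narrower; shapes near the original edges may be partly or wholly outside the frame — a crop-and-rescale.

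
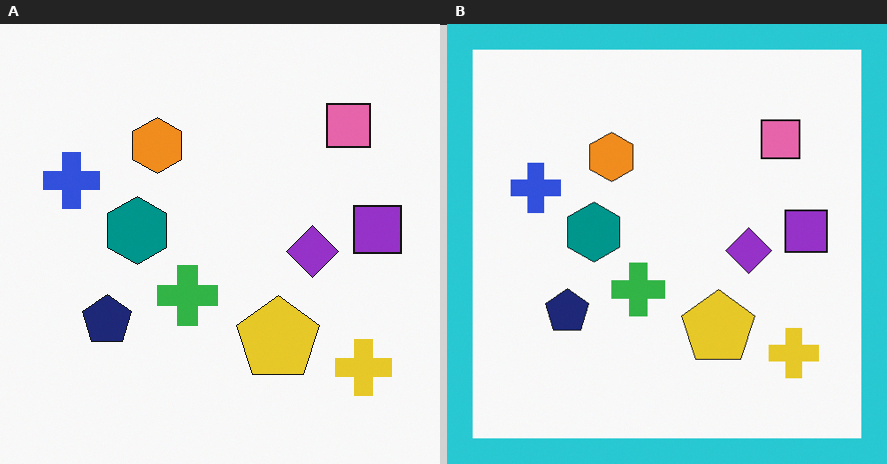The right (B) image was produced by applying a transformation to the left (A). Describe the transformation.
The right (B) image is the left (A) framed with a cyan border.

A solid cyan frame runs around the edge of the right (B) image, with the content slightly shrunk inside it.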